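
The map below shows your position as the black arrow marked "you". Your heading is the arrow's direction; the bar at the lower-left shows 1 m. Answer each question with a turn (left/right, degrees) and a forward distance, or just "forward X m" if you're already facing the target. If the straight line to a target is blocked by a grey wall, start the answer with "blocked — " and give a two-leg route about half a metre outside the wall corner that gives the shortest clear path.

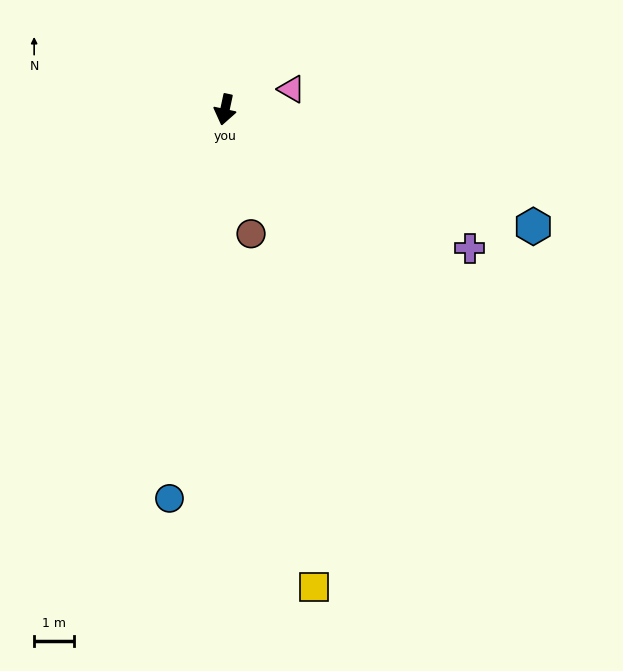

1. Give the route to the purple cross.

turn left 73°, forward 7.0 m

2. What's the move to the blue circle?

turn left 4°, forward 9.8 m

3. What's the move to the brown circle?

turn left 24°, forward 3.2 m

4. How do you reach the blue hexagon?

turn left 81°, forward 8.2 m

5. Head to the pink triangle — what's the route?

turn left 119°, forward 1.7 m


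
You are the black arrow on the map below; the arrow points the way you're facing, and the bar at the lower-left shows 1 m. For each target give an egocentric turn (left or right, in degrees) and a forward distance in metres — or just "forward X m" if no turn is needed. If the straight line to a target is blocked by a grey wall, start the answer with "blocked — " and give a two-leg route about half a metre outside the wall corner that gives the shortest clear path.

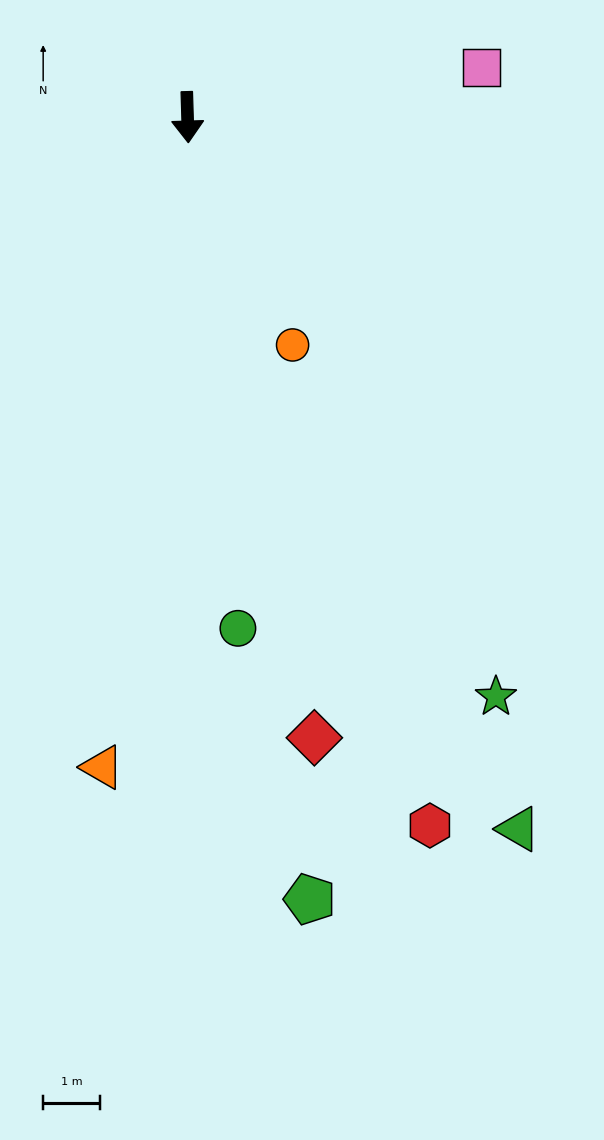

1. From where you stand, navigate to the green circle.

turn left 4°, forward 9.0 m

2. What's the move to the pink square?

turn left 98°, forward 5.2 m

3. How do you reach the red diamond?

turn left 10°, forward 11.1 m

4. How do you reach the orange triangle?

turn right 9°, forward 11.5 m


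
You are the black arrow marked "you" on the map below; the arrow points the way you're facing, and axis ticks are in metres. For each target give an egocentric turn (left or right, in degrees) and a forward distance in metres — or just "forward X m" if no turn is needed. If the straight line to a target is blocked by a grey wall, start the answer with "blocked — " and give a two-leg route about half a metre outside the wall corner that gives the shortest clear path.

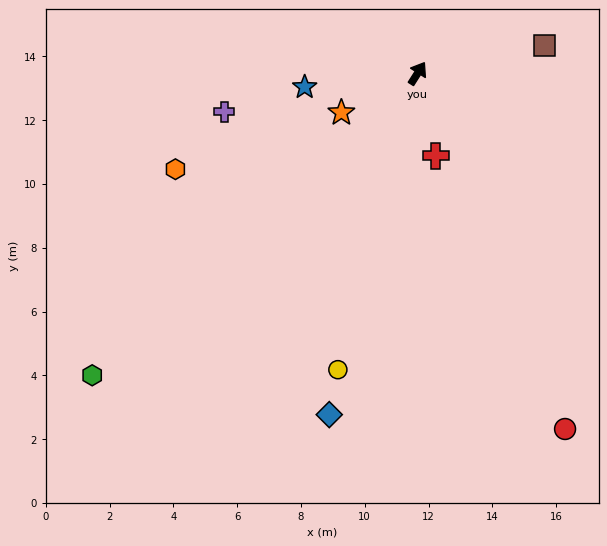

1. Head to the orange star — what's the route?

turn left 150°, forward 2.7 m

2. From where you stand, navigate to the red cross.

turn right 135°, forward 2.7 m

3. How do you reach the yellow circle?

turn right 163°, forward 9.6 m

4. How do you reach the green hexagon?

turn left 165°, forward 13.9 m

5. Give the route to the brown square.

turn right 45°, forward 4.1 m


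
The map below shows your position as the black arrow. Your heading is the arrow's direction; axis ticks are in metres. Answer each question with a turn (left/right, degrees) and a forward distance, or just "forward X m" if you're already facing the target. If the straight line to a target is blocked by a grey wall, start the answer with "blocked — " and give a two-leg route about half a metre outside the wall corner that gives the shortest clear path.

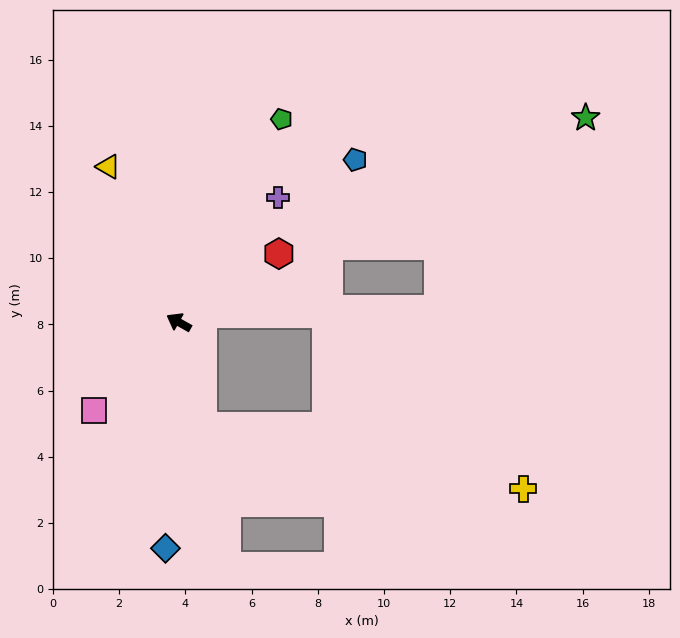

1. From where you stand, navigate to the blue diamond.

turn left 116°, forward 6.8 m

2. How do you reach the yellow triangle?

turn right 36°, forward 5.2 m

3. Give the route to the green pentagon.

turn right 88°, forward 6.9 m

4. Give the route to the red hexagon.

turn right 116°, forward 3.7 m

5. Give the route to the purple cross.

turn right 99°, forward 4.8 m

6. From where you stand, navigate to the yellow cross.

blocked — turn left 132°, forward 3.2 m, then turn left 66°, forward 9.9 m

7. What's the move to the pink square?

turn left 75°, forward 3.7 m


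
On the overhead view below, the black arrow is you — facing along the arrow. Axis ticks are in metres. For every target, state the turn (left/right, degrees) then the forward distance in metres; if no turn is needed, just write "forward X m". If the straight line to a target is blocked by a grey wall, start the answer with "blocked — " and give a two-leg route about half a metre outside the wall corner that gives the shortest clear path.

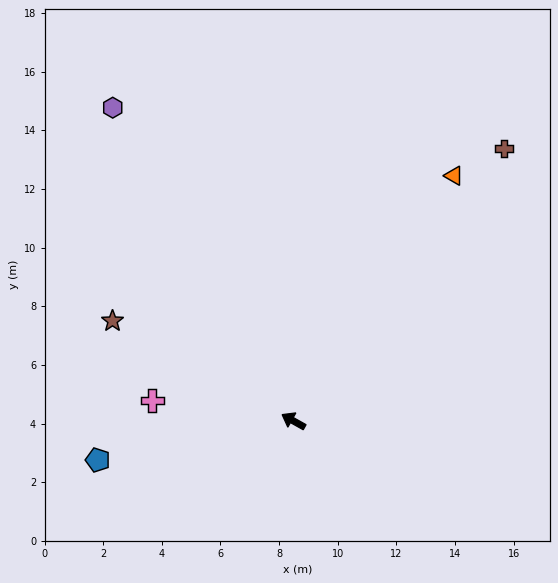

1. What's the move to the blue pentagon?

turn left 41°, forward 6.8 m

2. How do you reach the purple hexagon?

turn right 31°, forward 12.3 m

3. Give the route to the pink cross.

turn left 21°, forward 4.9 m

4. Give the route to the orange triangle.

turn right 94°, forward 10.0 m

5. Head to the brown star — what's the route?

forward 7.1 m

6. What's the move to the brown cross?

turn right 98°, forward 11.7 m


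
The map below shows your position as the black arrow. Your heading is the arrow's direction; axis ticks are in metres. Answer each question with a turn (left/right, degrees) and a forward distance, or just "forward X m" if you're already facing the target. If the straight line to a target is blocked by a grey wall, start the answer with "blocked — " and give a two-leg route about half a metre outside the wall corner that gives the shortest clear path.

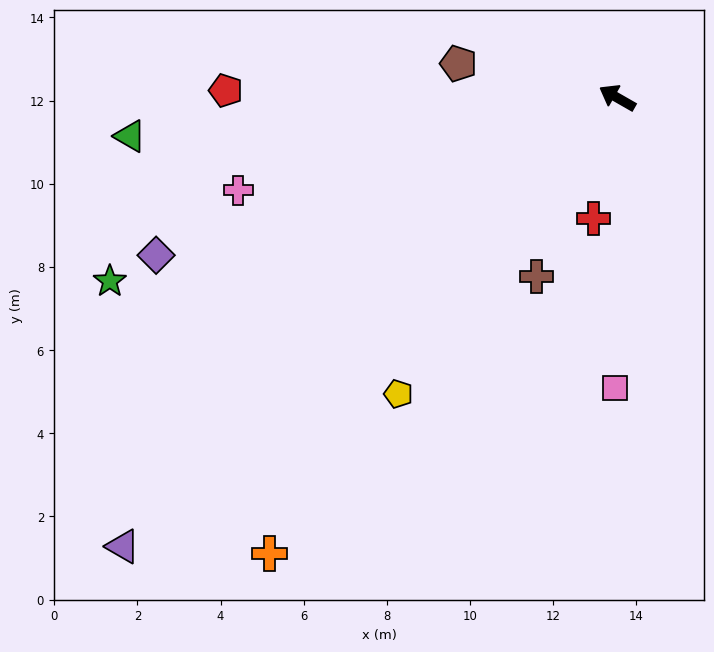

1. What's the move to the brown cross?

turn left 95°, forward 4.7 m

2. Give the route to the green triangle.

turn left 34°, forward 11.8 m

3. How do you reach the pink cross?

turn left 44°, forward 9.4 m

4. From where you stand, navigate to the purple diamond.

turn left 49°, forward 11.7 m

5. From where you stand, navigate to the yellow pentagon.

turn left 83°, forward 8.9 m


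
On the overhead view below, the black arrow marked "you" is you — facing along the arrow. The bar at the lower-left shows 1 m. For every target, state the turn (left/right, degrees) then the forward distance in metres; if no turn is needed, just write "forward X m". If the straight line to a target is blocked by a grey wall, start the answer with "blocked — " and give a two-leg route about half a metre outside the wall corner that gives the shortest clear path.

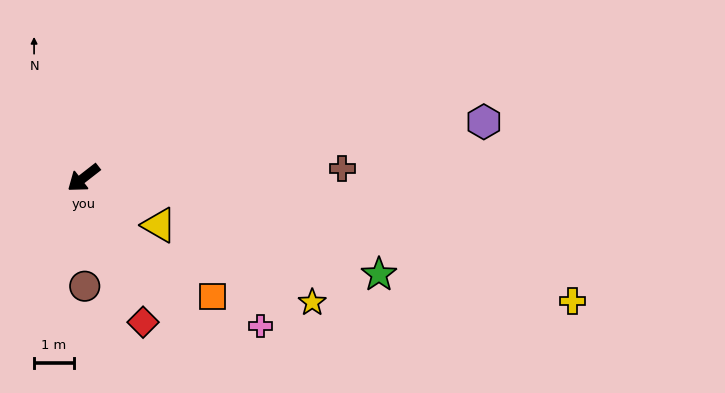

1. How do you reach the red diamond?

turn left 74°, forward 3.9 m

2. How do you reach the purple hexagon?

turn left 150°, forward 10.2 m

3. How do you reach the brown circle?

turn left 53°, forward 2.7 m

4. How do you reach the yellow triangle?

turn left 110°, forward 2.3 m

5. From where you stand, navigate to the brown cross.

turn left 144°, forward 6.5 m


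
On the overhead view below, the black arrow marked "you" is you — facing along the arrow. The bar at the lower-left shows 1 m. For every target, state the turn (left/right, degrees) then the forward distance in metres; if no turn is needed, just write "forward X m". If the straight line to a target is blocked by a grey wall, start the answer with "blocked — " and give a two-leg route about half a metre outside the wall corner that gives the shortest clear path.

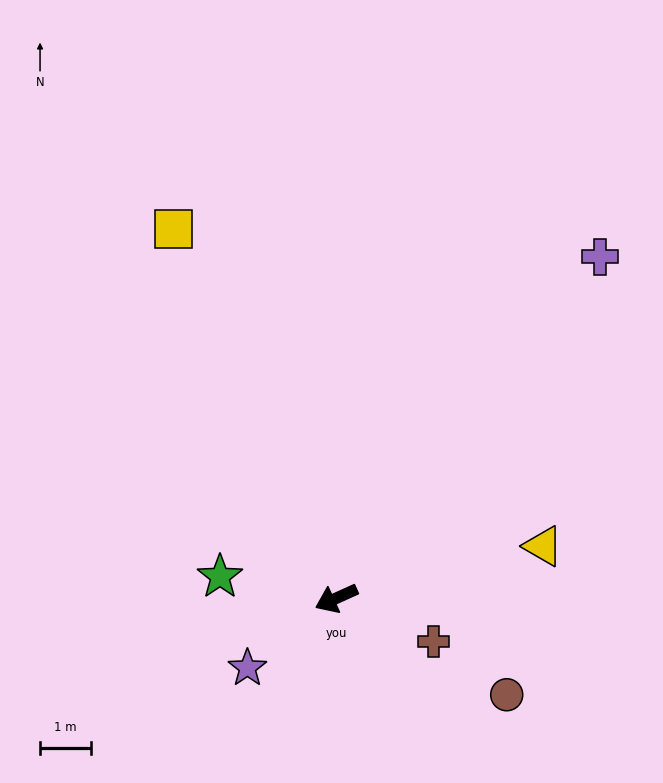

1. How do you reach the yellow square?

turn right 91°, forward 7.9 m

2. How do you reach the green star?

turn right 35°, forward 2.3 m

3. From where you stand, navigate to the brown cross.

turn left 132°, forward 2.1 m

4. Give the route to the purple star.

turn left 14°, forward 2.2 m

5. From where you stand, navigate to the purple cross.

turn right 152°, forward 8.4 m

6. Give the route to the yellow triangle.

turn left 170°, forward 4.2 m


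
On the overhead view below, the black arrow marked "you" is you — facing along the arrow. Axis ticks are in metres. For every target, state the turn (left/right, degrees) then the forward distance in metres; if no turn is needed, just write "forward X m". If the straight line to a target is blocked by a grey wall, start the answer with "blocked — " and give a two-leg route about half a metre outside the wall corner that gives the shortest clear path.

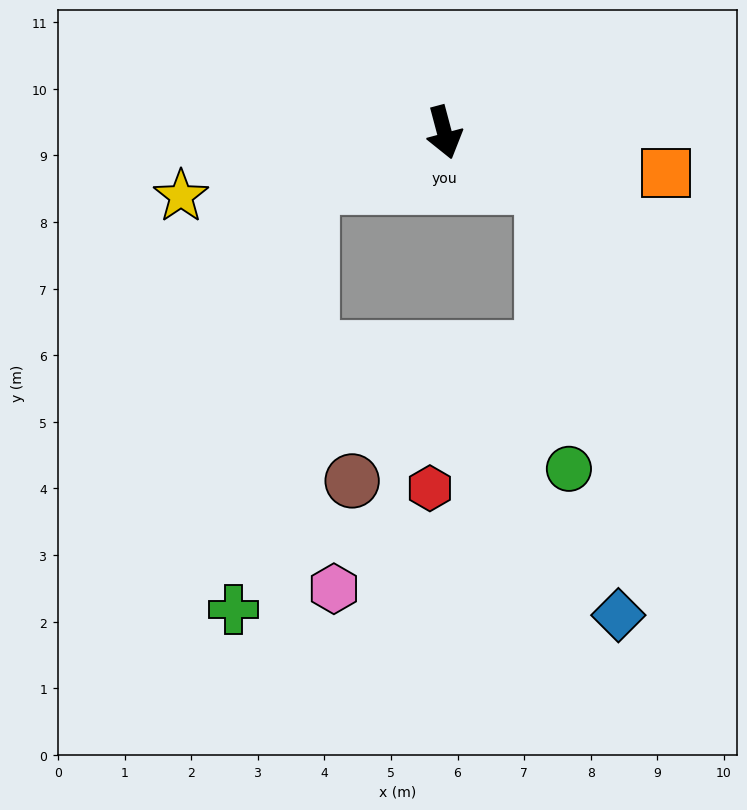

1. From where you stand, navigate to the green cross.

blocked — turn right 83°, forward 2.2 m, then turn left 58°, forward 6.5 m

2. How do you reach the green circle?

blocked — turn left 47°, forward 1.7 m, then turn right 57°, forward 4.3 m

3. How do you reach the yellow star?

turn right 91°, forward 4.1 m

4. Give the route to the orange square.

turn left 65°, forward 3.4 m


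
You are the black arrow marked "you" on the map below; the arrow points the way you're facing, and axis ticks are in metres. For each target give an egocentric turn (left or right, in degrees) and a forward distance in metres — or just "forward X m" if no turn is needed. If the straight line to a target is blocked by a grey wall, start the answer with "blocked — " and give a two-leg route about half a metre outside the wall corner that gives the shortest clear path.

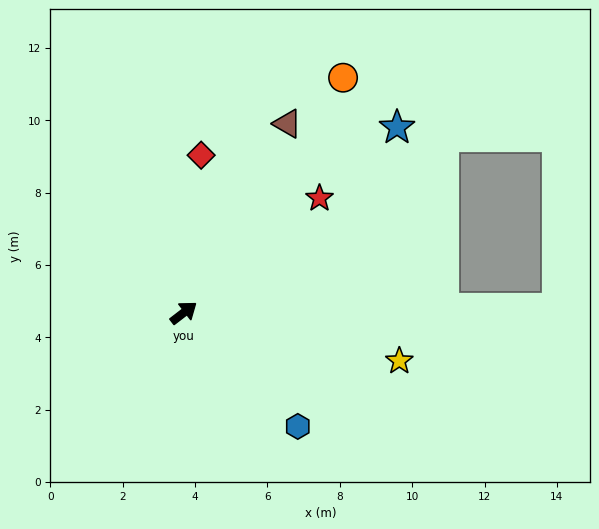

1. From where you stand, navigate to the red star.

turn left 3°, forward 4.9 m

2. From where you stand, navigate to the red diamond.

turn left 46°, forward 4.4 m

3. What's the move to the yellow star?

turn right 50°, forward 6.1 m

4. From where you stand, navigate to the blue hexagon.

turn right 83°, forward 4.5 m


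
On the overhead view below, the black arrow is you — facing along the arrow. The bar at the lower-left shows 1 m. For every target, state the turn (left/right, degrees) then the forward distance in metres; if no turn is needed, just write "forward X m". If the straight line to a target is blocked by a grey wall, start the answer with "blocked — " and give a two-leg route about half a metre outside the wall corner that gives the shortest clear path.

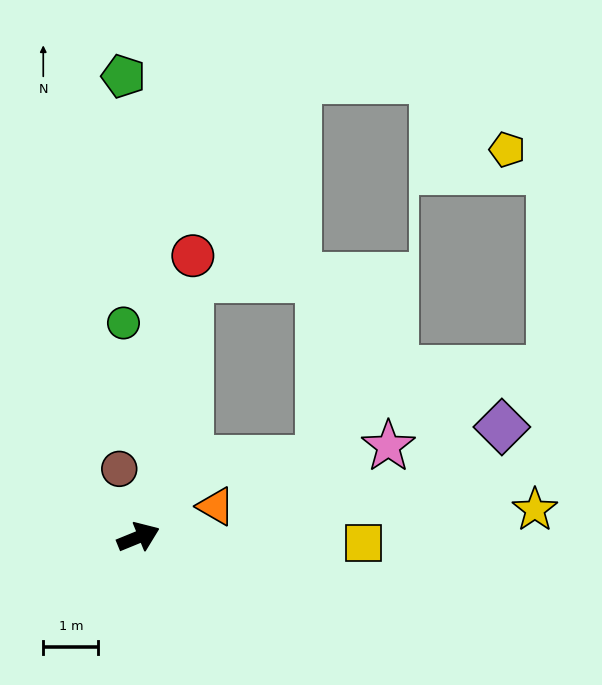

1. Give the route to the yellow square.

turn right 24°, forward 4.1 m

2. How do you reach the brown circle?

turn left 83°, forward 1.3 m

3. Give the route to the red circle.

turn left 57°, forward 5.2 m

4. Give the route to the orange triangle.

forward 1.5 m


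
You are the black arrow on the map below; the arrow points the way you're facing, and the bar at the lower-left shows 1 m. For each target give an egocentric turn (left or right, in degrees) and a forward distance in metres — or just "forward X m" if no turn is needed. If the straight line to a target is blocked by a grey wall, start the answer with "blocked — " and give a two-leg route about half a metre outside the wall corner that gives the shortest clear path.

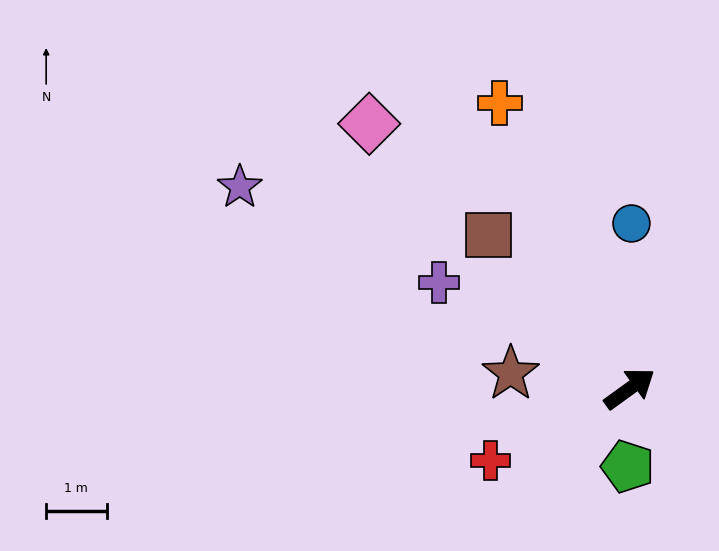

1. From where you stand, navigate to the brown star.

turn left 137°, forward 2.0 m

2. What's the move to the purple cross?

turn left 115°, forward 3.6 m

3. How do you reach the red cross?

turn left 171°, forward 2.6 m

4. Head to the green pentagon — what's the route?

turn right 127°, forward 1.3 m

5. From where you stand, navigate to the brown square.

turn left 97°, forward 3.5 m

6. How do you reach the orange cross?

turn left 79°, forward 5.2 m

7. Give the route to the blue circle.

turn left 53°, forward 2.7 m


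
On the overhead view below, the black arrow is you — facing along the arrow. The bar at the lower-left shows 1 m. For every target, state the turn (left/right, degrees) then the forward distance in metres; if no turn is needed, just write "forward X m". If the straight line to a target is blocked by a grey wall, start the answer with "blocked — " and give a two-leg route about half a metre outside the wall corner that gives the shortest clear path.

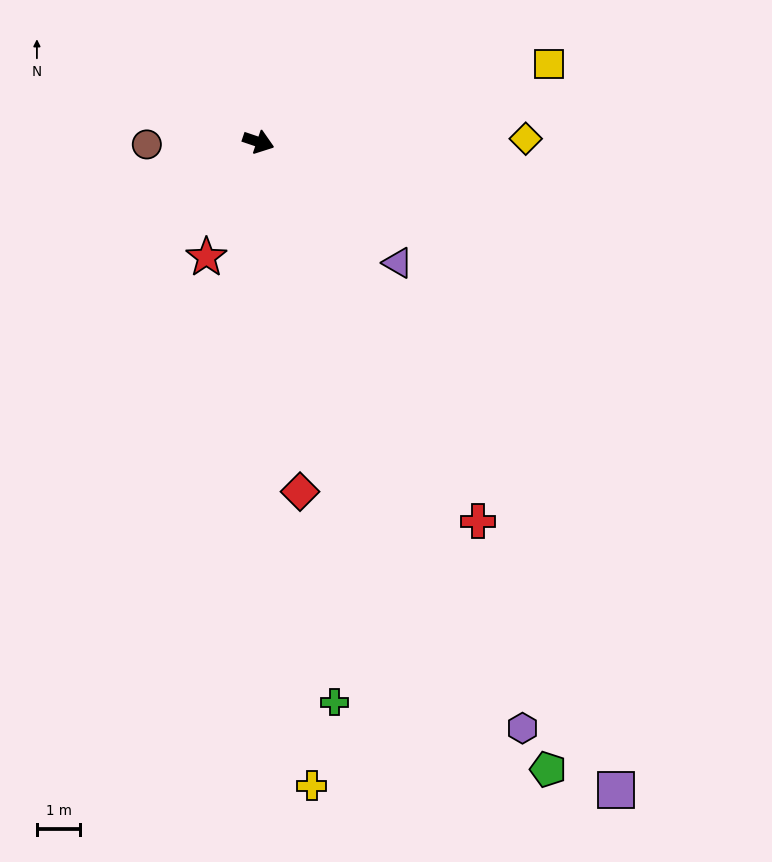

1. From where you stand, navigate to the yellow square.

turn left 34°, forward 6.9 m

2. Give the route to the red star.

turn right 96°, forward 2.9 m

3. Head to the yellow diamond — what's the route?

turn left 19°, forward 6.1 m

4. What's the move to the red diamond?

turn right 64°, forward 8.1 m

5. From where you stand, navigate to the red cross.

turn right 41°, forward 10.1 m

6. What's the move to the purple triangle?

turn right 22°, forward 4.2 m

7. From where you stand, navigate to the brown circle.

turn right 160°, forward 2.6 m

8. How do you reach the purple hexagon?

turn right 47°, forward 14.8 m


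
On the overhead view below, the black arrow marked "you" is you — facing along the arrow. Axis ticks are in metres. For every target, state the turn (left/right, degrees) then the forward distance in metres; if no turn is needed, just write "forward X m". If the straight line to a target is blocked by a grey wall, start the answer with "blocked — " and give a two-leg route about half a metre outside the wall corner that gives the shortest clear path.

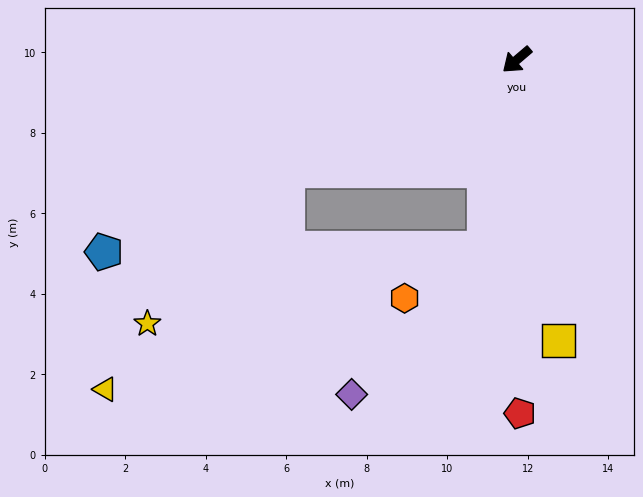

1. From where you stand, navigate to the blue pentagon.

turn right 15°, forward 11.3 m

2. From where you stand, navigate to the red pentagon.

turn left 50°, forward 8.8 m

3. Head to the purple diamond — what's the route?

blocked — turn left 40°, forward 4.7 m, then turn right 33°, forward 4.9 m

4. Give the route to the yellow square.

turn left 58°, forward 7.1 m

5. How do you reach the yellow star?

blocked — turn right 15°, forward 6.3 m, then turn left 22°, forward 5.2 m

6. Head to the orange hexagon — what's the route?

blocked — turn left 40°, forward 4.7 m, then turn right 48°, forward 2.3 m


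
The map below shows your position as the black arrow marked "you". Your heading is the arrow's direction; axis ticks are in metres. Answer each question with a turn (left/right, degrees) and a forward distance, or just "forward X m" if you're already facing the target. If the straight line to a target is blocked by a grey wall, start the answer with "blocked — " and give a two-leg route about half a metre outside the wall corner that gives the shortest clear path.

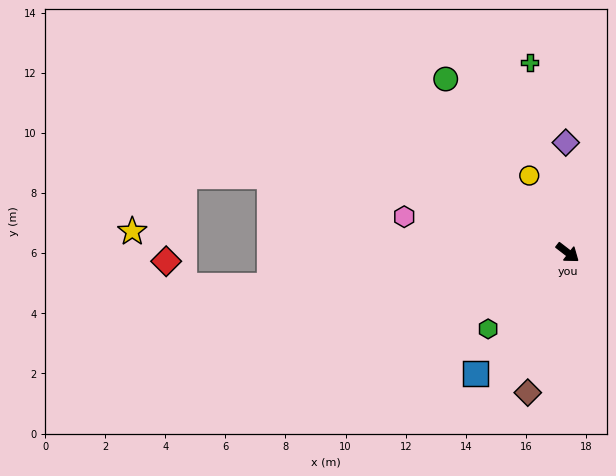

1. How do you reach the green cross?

turn left 139°, forward 6.4 m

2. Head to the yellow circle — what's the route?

turn left 154°, forward 2.9 m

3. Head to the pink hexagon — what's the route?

turn right 155°, forward 5.6 m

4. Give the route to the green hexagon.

turn right 99°, forward 3.7 m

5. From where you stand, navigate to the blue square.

turn right 90°, forward 5.1 m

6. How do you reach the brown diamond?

turn right 68°, forward 4.8 m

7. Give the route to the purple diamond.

turn left 129°, forward 3.7 m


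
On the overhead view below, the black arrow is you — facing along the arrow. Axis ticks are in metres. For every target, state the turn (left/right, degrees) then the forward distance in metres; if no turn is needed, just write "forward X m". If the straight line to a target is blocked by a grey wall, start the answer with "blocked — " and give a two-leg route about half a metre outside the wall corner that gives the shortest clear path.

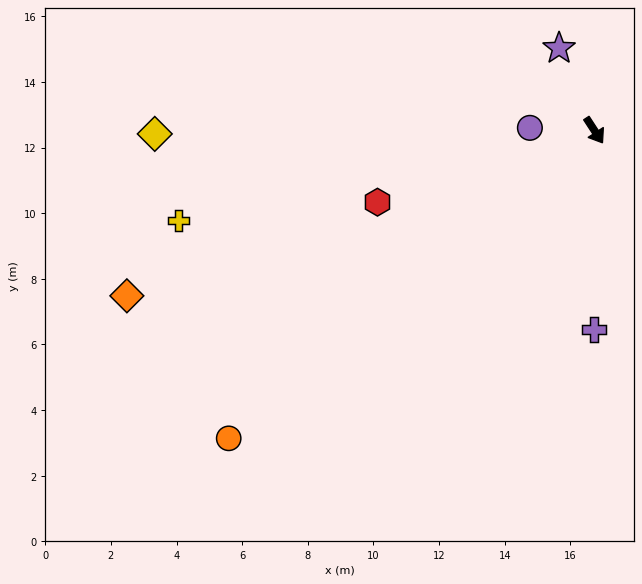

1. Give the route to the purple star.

turn left 170°, forward 2.7 m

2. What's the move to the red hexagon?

turn right 105°, forward 7.0 m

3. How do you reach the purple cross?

turn right 33°, forward 6.1 m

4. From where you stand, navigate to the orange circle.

turn right 83°, forward 14.6 m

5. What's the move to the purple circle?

turn right 125°, forward 2.0 m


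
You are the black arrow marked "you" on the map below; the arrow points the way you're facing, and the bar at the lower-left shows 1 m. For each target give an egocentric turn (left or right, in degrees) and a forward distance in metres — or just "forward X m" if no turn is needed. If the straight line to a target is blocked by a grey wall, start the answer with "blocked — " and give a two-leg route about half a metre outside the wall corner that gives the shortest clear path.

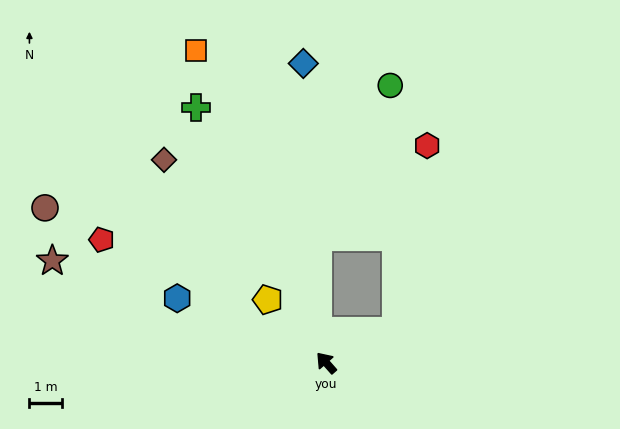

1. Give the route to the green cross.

turn right 14°, forward 8.7 m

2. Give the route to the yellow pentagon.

forward 2.6 m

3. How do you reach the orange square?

turn right 19°, forward 10.3 m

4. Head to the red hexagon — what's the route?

blocked — turn right 107°, forward 2.3 m, then turn left 56°, forward 5.7 m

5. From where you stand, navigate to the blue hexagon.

turn left 25°, forward 5.0 m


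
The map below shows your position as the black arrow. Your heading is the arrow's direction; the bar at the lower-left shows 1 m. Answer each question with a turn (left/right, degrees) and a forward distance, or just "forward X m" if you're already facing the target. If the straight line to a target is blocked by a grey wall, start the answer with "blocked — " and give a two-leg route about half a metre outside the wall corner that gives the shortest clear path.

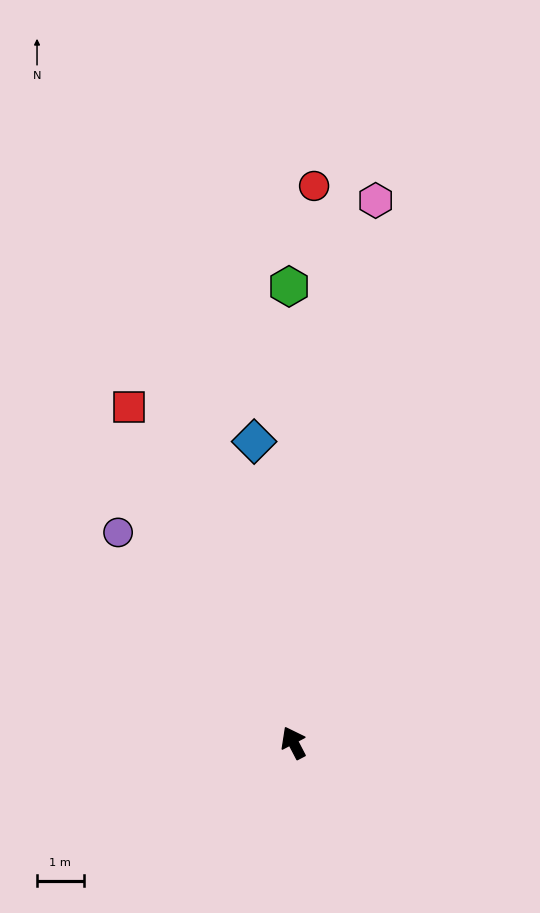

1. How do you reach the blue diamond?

turn right 20°, forward 6.5 m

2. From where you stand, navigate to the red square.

forward 8.0 m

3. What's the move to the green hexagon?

turn right 27°, forward 9.8 m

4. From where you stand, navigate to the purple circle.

turn left 12°, forward 5.9 m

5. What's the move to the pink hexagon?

turn right 36°, forward 11.8 m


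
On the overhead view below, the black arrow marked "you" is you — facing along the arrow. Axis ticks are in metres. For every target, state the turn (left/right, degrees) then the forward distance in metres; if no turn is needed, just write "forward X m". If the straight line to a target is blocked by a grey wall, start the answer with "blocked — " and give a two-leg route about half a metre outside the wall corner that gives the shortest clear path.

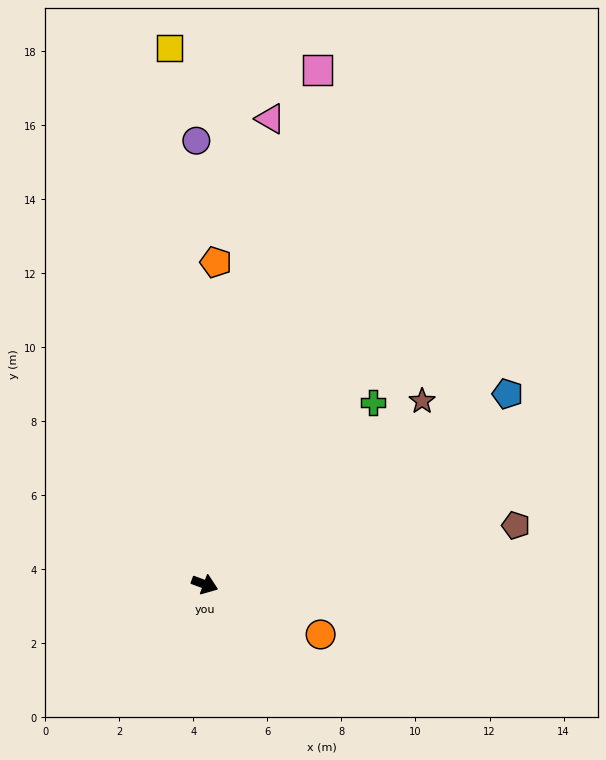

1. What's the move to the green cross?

turn left 68°, forward 6.7 m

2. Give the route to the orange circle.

turn right 3°, forward 3.4 m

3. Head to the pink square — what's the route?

turn left 98°, forward 14.2 m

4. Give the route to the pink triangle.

turn left 102°, forward 12.7 m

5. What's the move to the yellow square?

turn left 114°, forward 14.5 m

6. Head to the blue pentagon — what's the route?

turn left 53°, forward 9.7 m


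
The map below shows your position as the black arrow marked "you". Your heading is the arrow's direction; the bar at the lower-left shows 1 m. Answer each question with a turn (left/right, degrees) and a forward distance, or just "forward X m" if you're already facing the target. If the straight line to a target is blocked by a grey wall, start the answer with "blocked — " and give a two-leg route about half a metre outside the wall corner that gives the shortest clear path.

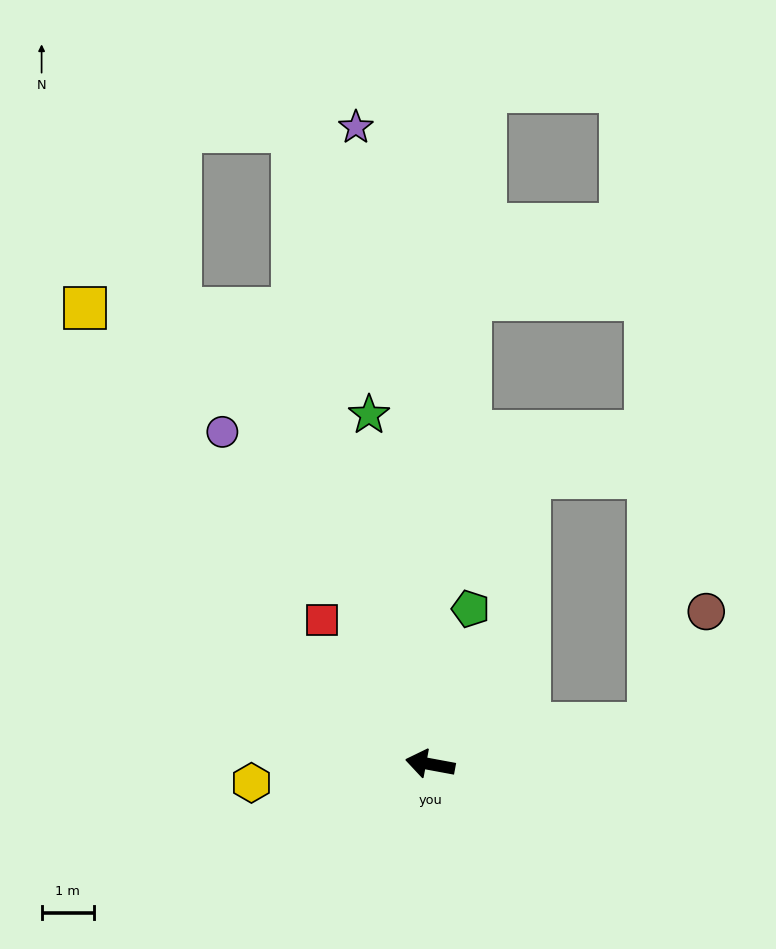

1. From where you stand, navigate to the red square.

turn right 43°, forward 3.5 m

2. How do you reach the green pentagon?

turn right 94°, forward 3.1 m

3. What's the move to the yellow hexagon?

turn left 16°, forward 3.4 m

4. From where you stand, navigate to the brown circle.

blocked — turn right 159°, forward 4.3 m, then turn left 53°, forward 2.4 m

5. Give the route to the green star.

turn right 70°, forward 6.8 m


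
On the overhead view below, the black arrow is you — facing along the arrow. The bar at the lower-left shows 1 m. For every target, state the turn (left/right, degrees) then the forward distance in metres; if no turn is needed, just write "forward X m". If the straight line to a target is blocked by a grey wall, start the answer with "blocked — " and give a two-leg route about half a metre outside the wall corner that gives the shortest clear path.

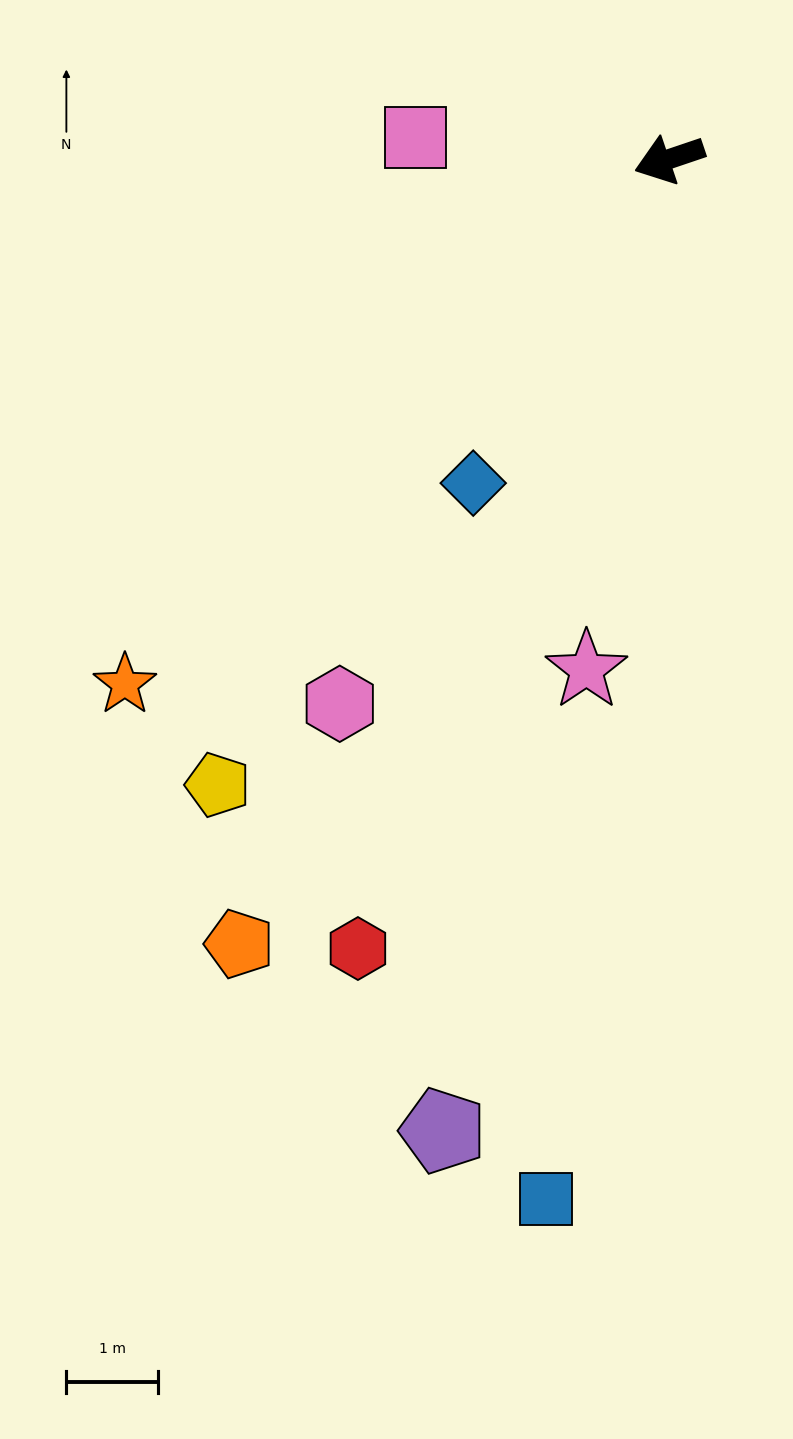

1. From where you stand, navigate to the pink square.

turn right 23°, forward 2.8 m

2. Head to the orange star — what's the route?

turn left 25°, forward 8.2 m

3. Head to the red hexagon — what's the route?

turn left 50°, forward 9.2 m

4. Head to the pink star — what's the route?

turn left 62°, forward 5.6 m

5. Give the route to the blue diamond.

turn left 40°, forward 4.1 m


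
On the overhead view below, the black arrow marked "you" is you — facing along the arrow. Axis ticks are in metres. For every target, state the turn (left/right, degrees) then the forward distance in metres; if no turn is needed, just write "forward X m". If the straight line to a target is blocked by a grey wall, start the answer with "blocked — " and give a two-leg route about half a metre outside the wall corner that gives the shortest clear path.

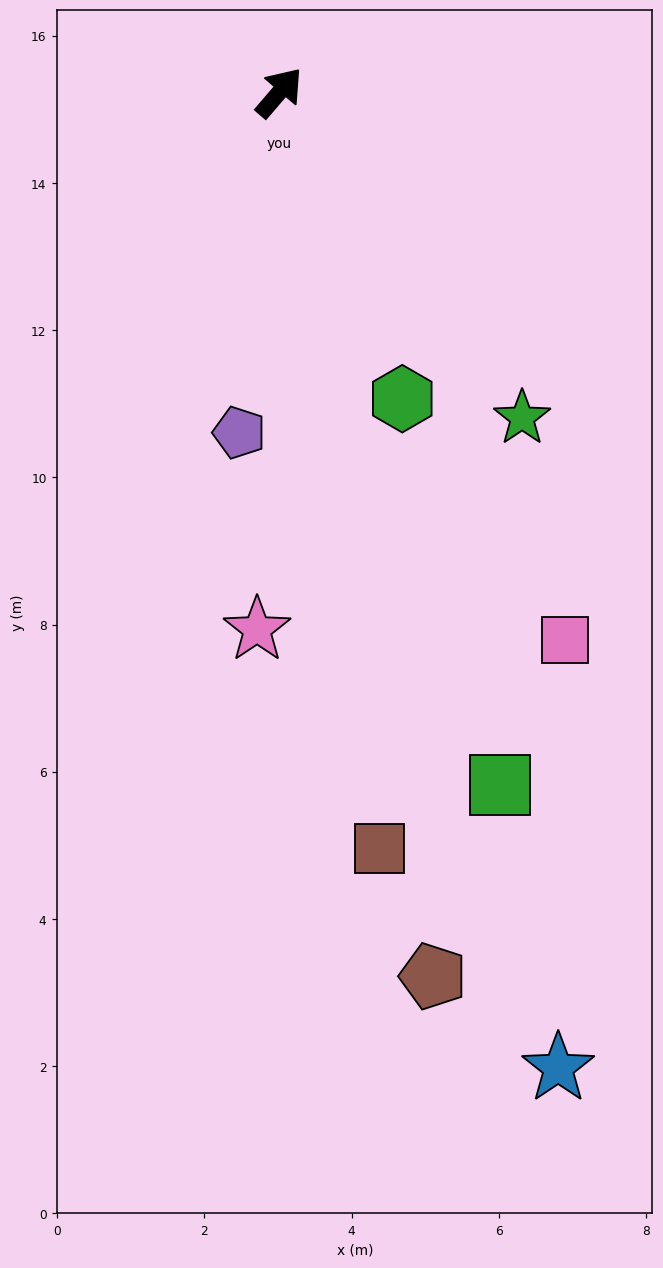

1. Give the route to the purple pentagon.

turn right 146°, forward 4.7 m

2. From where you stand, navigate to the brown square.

turn right 132°, forward 10.4 m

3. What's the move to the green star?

turn right 103°, forward 5.5 m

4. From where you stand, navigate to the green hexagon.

turn right 117°, forward 4.5 m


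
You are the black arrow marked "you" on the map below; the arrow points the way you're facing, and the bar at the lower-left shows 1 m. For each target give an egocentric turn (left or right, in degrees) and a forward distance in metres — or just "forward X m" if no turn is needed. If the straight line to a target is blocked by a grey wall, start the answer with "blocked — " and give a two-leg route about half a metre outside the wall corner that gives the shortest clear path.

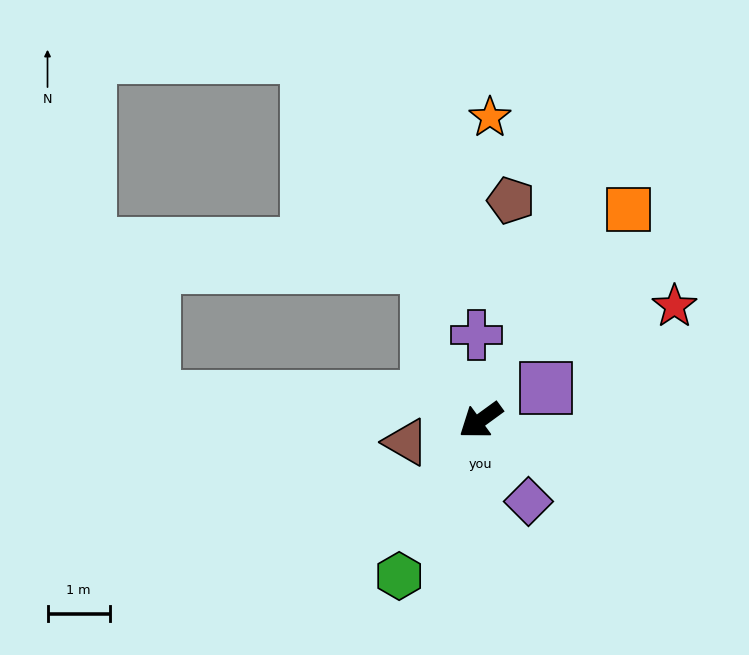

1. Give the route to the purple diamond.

turn left 84°, forward 1.5 m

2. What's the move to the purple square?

turn left 170°, forward 1.2 m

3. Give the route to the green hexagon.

turn left 26°, forward 2.8 m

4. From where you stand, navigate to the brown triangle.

turn right 20°, forward 1.2 m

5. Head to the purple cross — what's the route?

turn right 123°, forward 1.4 m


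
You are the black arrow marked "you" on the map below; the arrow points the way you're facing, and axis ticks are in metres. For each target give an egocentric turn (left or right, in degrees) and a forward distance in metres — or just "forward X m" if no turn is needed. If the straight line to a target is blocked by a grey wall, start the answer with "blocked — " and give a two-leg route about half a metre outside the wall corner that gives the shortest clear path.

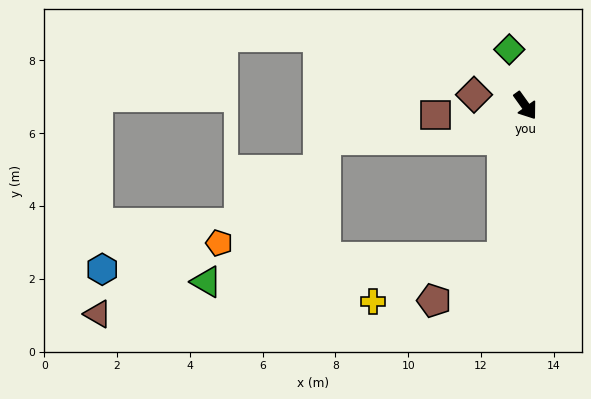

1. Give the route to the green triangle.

blocked — turn right 44°, forward 4.2 m, then turn right 77°, forward 8.1 m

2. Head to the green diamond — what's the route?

turn left 160°, forward 1.6 m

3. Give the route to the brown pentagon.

blocked — turn right 44°, forward 4.2 m, then turn right 49°, forward 2.2 m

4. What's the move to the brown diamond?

turn right 138°, forward 1.4 m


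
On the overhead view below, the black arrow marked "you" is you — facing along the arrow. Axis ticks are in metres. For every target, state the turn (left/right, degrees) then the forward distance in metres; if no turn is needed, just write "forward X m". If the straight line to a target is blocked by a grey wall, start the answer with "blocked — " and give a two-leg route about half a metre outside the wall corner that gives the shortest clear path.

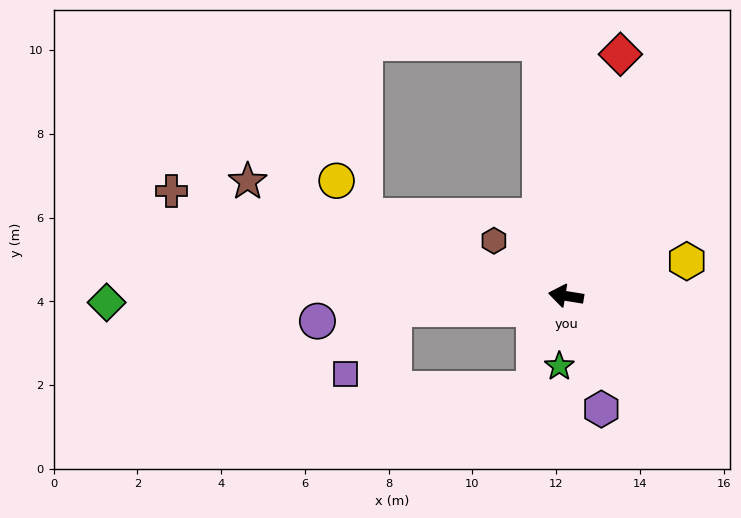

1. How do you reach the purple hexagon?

turn left 117°, forward 2.8 m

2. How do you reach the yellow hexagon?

turn right 155°, forward 3.0 m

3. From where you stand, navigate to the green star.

turn left 94°, forward 1.7 m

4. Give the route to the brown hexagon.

turn right 28°, forward 2.2 m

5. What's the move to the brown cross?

turn right 6°, forward 9.7 m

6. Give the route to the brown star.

turn right 11°, forward 8.1 m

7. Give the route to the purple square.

blocked — turn left 14°, forward 4.1 m, then turn left 49°, forward 1.9 m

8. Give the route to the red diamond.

turn right 93°, forward 5.9 m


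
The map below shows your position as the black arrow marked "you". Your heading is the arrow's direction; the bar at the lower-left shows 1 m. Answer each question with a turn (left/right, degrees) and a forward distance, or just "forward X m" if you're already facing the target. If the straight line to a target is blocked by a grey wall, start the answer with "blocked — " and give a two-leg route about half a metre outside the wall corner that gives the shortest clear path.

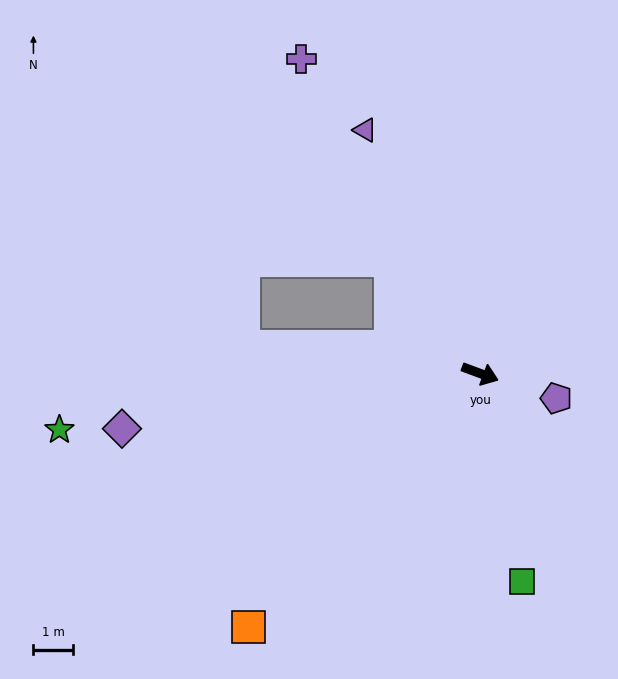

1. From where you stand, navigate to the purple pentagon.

turn left 2°, forward 2.0 m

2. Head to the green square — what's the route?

turn right 58°, forward 5.3 m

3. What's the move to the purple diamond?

turn right 151°, forward 9.1 m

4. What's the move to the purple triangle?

turn left 136°, forward 6.8 m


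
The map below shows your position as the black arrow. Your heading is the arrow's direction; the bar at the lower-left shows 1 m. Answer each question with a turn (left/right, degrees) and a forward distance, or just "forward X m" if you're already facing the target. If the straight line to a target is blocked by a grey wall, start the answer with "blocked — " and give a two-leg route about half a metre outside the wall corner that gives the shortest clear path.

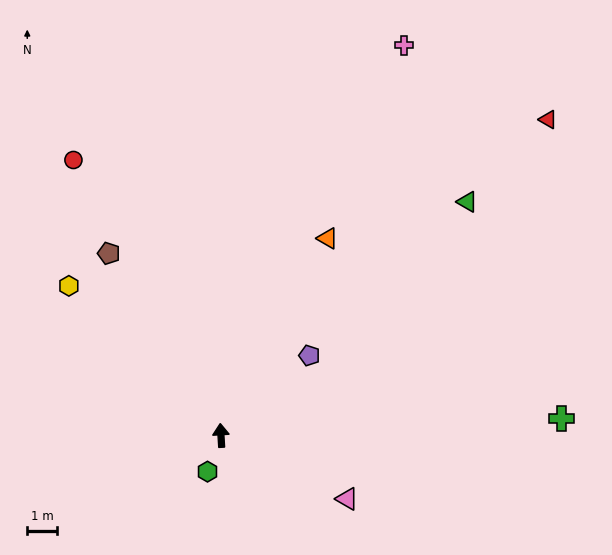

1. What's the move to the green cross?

turn right 91°, forward 11.5 m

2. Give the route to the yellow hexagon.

turn left 42°, forward 7.2 m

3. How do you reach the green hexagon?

turn left 156°, forward 1.3 m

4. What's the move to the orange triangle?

turn right 32°, forward 7.5 m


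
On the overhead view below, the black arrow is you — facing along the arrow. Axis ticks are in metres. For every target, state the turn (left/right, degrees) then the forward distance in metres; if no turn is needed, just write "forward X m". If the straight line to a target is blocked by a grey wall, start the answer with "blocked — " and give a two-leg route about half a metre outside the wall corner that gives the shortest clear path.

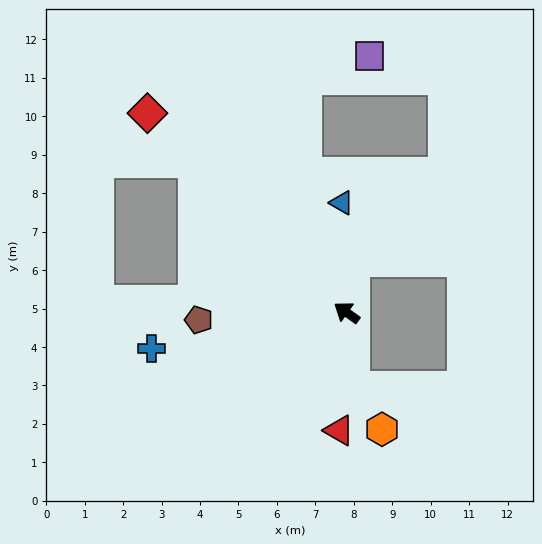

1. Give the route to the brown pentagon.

turn left 38°, forward 3.9 m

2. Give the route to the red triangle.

turn left 122°, forward 3.1 m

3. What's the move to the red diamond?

turn right 10°, forward 7.3 m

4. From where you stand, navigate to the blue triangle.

turn right 52°, forward 2.9 m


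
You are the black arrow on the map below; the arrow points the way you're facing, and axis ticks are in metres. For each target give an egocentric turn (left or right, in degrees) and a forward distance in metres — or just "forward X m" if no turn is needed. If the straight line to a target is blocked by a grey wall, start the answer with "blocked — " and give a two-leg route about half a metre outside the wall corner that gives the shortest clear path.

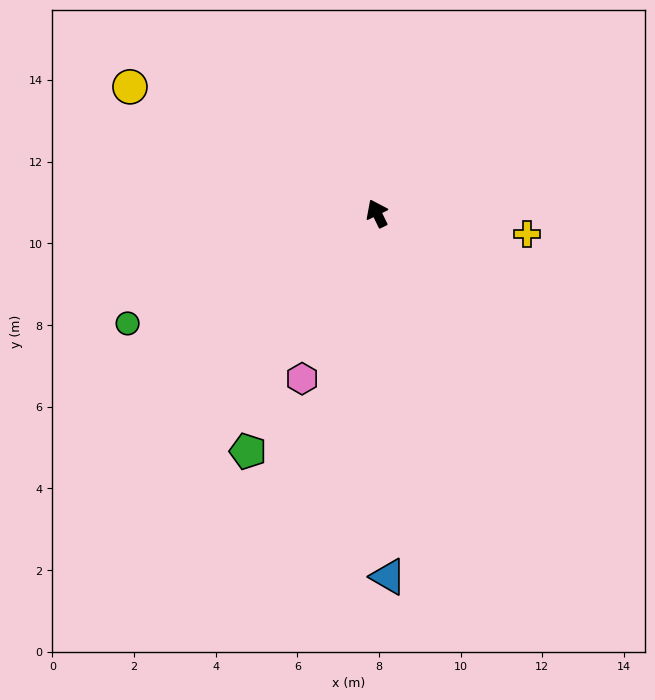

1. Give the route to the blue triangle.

turn left 156°, forward 8.9 m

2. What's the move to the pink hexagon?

turn left 130°, forward 4.4 m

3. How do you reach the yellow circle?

turn left 37°, forward 6.8 m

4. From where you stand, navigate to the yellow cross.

turn right 124°, forward 3.7 m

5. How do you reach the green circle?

turn left 88°, forward 6.7 m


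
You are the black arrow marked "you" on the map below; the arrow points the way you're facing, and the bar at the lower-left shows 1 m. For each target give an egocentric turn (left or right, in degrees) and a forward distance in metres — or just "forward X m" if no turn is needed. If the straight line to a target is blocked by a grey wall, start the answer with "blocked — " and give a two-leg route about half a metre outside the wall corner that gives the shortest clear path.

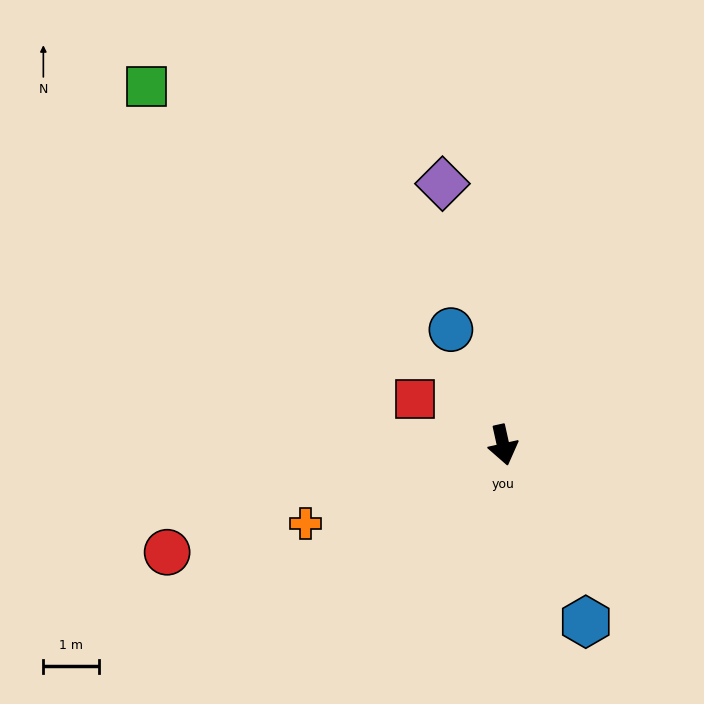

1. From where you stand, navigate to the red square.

turn right 130°, forward 1.8 m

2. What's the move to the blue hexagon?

turn left 13°, forward 3.5 m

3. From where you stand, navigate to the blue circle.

turn right 168°, forward 2.3 m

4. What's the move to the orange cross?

turn right 81°, forward 3.8 m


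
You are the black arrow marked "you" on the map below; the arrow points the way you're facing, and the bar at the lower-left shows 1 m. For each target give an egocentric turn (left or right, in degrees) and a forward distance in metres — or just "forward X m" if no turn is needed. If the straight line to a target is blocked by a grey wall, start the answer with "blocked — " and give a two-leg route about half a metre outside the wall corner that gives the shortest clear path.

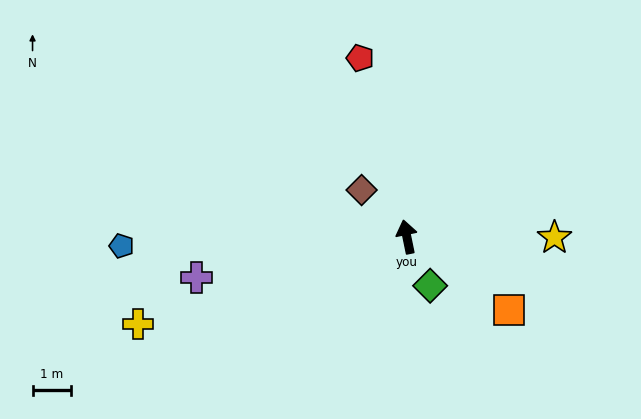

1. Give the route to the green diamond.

turn right 166°, forward 1.4 m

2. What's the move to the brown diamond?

turn left 32°, forward 1.7 m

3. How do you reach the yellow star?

turn right 102°, forward 3.9 m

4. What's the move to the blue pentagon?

turn left 80°, forward 7.5 m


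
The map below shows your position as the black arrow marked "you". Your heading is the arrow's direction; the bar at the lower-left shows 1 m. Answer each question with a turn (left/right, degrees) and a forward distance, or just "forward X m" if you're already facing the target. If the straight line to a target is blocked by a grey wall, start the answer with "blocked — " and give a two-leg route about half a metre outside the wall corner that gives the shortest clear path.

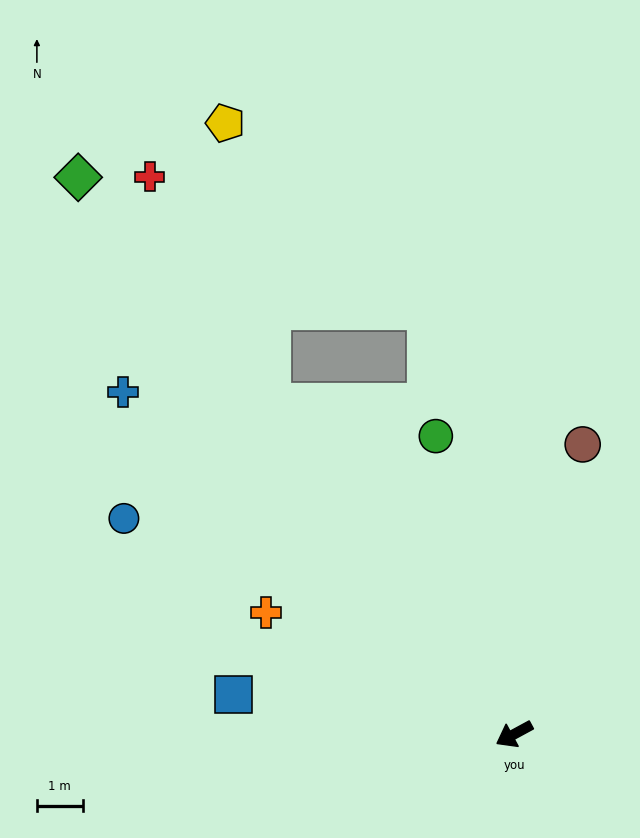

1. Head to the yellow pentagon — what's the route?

blocked — turn right 82°, forward 9.0 m, then turn right 27°, forward 6.2 m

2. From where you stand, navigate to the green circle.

turn right 104°, forward 6.7 m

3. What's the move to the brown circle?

turn right 132°, forward 6.5 m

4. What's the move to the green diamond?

turn right 80°, forward 15.5 m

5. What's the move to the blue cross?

turn right 70°, forward 11.4 m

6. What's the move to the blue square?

turn right 37°, forward 6.2 m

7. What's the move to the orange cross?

turn right 55°, forward 6.0 m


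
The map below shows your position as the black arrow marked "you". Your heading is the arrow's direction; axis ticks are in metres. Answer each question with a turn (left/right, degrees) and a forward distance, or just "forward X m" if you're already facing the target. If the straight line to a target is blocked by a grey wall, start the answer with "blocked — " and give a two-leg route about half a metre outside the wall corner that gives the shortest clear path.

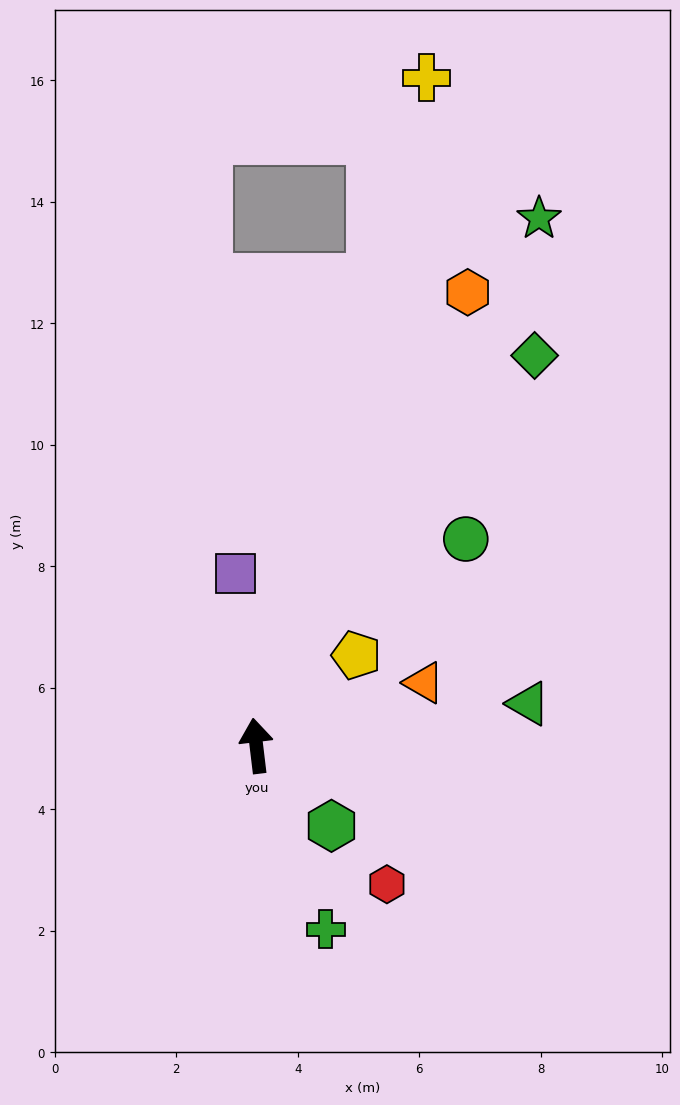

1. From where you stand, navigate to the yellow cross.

turn right 21°, forward 11.3 m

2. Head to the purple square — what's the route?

forward 2.8 m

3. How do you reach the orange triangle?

turn right 76°, forward 2.9 m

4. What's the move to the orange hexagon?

turn right 32°, forward 8.2 m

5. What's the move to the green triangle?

turn right 88°, forward 4.5 m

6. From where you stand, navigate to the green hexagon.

turn right 144°, forward 1.8 m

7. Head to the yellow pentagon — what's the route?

turn right 55°, forward 2.2 m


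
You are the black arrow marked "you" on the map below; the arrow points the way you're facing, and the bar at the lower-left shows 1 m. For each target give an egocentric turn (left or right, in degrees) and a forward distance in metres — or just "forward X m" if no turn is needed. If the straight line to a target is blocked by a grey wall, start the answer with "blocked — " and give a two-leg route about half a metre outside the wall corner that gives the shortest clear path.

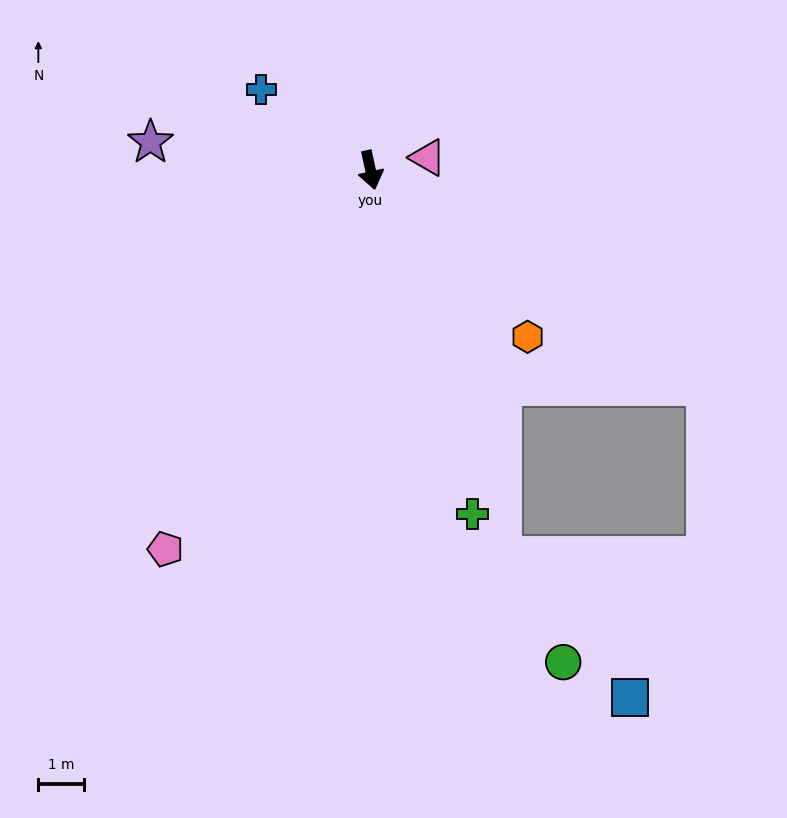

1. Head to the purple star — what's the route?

turn right 110°, forward 4.8 m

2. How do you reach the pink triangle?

turn left 90°, forward 1.3 m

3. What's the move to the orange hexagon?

turn left 31°, forward 5.0 m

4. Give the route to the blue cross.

turn right 139°, forward 3.0 m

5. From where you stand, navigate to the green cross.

turn left 4°, forward 7.8 m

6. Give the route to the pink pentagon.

turn right 41°, forward 9.4 m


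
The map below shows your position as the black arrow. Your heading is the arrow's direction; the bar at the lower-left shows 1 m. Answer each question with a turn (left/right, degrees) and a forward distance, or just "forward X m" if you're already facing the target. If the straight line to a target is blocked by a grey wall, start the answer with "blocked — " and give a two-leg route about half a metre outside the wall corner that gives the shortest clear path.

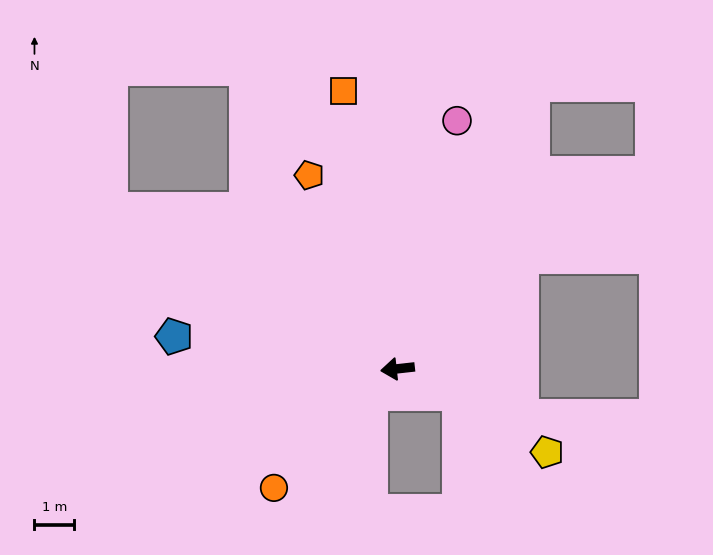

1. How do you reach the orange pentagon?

turn right 72°, forward 5.3 m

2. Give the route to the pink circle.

turn right 110°, forward 6.4 m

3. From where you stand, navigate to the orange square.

turn right 85°, forward 7.1 m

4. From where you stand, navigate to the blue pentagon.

turn right 15°, forward 5.6 m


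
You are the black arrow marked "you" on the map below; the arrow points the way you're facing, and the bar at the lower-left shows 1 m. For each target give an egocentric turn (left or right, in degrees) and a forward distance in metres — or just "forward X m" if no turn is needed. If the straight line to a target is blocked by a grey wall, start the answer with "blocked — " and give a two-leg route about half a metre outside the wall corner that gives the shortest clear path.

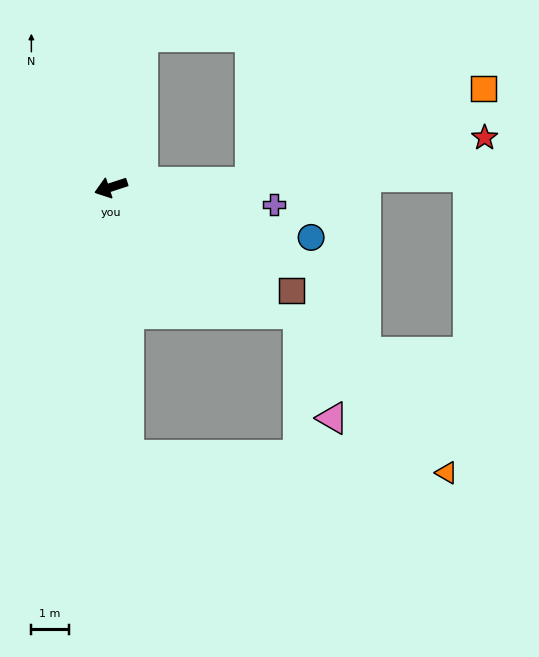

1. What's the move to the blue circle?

turn left 148°, forward 5.5 m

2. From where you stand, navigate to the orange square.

blocked — turn left 164°, forward 3.7 m, then turn left 20°, forward 6.7 m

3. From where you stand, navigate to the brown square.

turn left 132°, forward 5.6 m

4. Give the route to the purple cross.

turn left 156°, forward 4.4 m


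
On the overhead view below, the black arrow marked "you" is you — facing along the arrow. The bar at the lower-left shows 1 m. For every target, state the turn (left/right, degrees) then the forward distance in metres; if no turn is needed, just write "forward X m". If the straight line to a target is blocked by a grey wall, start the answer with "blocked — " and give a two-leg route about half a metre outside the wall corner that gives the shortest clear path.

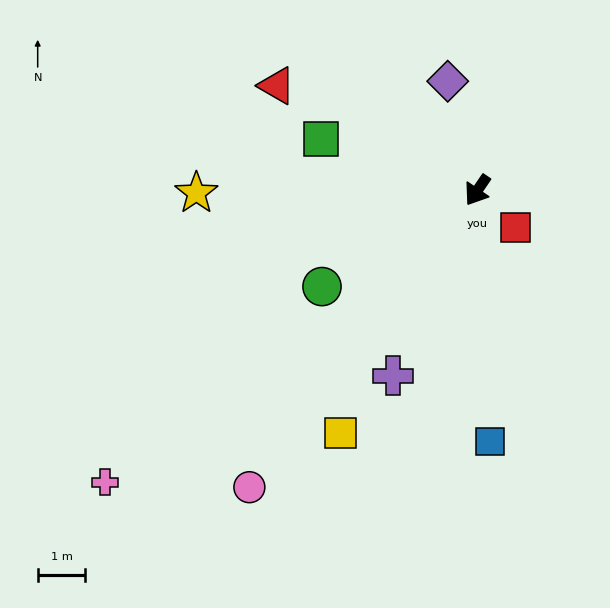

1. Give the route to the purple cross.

turn left 10°, forward 4.3 m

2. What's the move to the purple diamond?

turn right 131°, forward 2.4 m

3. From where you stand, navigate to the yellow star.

turn right 55°, forward 5.9 m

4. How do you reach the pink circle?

turn right 3°, forward 7.9 m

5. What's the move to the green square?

turn right 74°, forward 3.5 m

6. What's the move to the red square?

turn left 80°, forward 1.1 m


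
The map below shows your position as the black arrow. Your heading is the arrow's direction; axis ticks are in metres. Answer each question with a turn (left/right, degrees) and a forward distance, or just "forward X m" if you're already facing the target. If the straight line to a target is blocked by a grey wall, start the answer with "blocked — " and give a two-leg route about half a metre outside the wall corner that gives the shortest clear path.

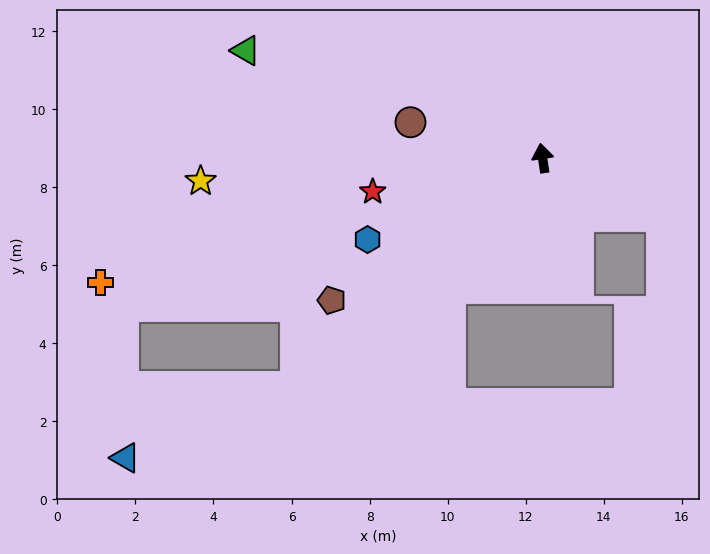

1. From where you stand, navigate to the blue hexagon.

turn left 106°, forward 4.9 m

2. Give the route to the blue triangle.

blocked — turn left 124°, forward 8.6 m, then turn right 20°, forward 4.7 m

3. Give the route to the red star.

turn left 93°, forward 4.4 m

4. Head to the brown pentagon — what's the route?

turn left 115°, forward 6.5 m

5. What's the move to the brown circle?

turn left 66°, forward 3.5 m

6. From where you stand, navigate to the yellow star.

turn left 85°, forward 8.8 m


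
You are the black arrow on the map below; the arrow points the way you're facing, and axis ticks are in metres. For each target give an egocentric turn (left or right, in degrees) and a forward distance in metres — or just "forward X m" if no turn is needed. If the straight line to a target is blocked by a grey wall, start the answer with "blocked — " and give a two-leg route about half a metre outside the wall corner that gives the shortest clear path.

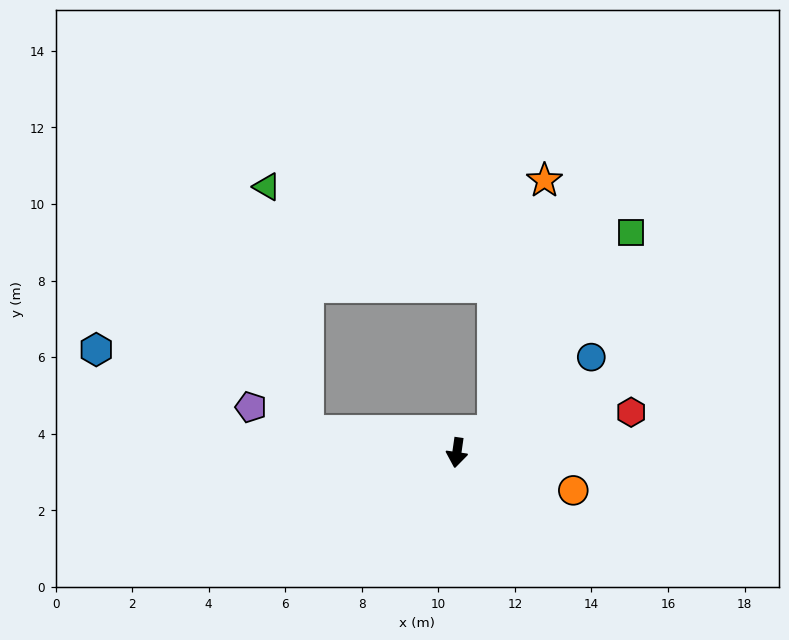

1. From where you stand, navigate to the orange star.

blocked — turn left 128°, forward 1.1 m, then turn left 49°, forward 6.7 m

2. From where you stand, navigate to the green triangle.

blocked — turn right 90°, forward 3.9 m, then turn right 72°, forward 6.5 m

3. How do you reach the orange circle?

turn left 80°, forward 3.2 m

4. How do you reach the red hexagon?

turn left 111°, forward 4.7 m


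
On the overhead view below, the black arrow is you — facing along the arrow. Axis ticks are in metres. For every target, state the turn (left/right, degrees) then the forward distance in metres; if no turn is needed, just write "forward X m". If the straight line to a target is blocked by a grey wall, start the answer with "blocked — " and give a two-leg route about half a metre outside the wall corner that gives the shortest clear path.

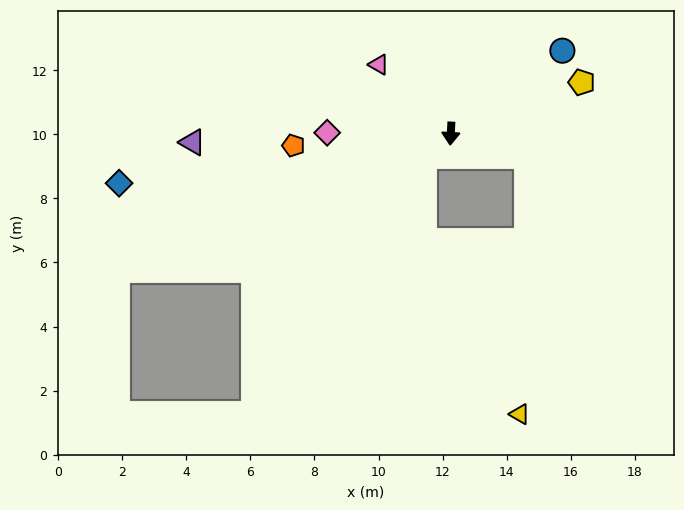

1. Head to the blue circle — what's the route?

turn left 130°, forward 4.3 m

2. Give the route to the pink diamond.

turn right 87°, forward 3.9 m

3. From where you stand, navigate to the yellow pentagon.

turn left 114°, forward 4.4 m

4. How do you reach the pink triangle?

turn right 131°, forward 3.1 m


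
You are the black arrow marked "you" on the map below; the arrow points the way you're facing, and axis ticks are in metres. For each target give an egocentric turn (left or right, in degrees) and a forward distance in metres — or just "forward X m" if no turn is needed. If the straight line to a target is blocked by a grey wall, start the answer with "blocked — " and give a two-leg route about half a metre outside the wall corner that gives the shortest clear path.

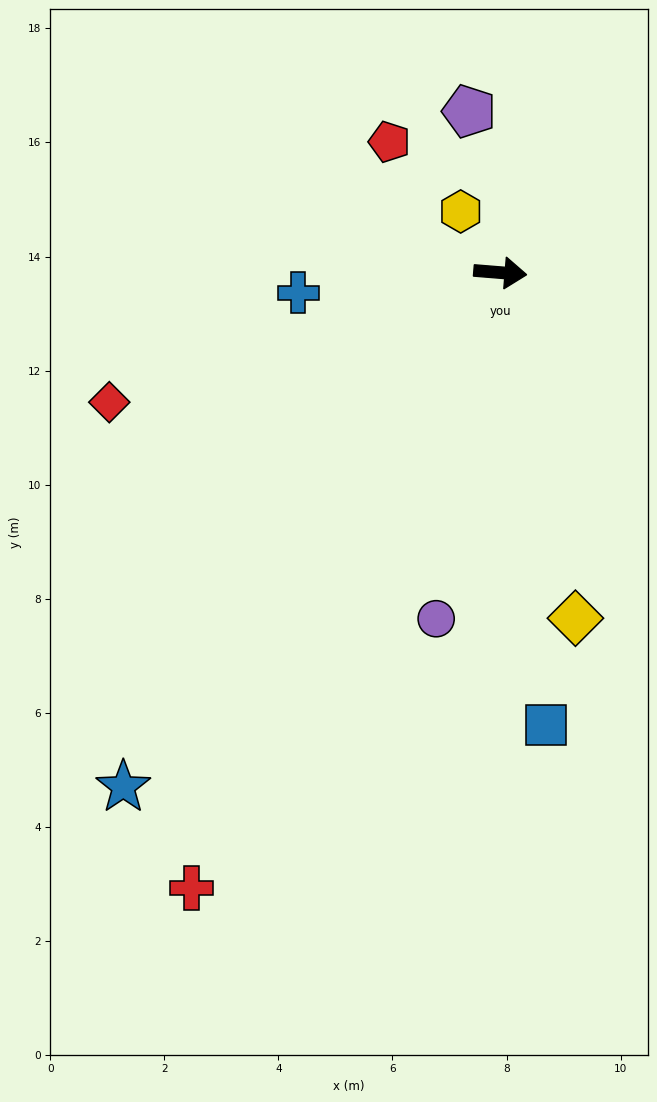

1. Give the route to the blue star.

turn right 122°, forward 11.2 m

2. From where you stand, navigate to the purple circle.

turn right 96°, forward 6.2 m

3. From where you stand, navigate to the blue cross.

turn right 170°, forward 3.6 m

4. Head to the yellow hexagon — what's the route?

turn left 128°, forward 1.3 m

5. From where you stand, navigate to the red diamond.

turn right 157°, forward 7.2 m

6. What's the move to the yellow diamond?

turn right 73°, forward 6.2 m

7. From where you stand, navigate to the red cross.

turn right 112°, forward 12.1 m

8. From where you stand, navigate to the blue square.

turn right 80°, forward 8.0 m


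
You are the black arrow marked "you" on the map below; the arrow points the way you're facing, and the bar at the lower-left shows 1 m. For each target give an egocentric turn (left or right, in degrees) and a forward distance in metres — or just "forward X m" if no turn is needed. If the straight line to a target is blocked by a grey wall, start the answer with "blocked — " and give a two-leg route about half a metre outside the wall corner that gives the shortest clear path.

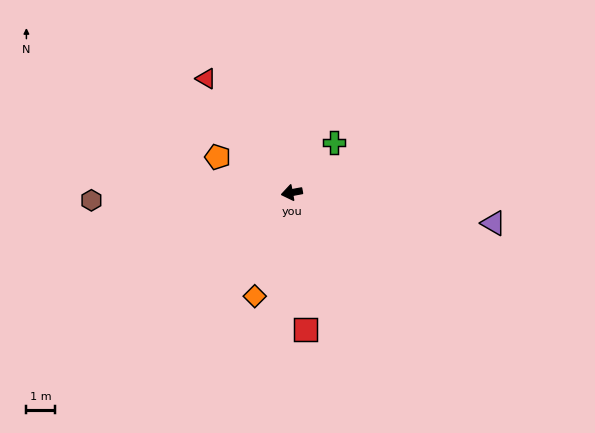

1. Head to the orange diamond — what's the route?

turn left 60°, forward 3.8 m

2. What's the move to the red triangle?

turn right 64°, forward 4.9 m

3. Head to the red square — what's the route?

turn left 85°, forward 4.7 m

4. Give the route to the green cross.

turn right 141°, forward 2.3 m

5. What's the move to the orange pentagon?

turn right 36°, forward 2.8 m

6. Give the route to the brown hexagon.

turn right 8°, forward 6.9 m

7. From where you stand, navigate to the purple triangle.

turn left 161°, forward 7.0 m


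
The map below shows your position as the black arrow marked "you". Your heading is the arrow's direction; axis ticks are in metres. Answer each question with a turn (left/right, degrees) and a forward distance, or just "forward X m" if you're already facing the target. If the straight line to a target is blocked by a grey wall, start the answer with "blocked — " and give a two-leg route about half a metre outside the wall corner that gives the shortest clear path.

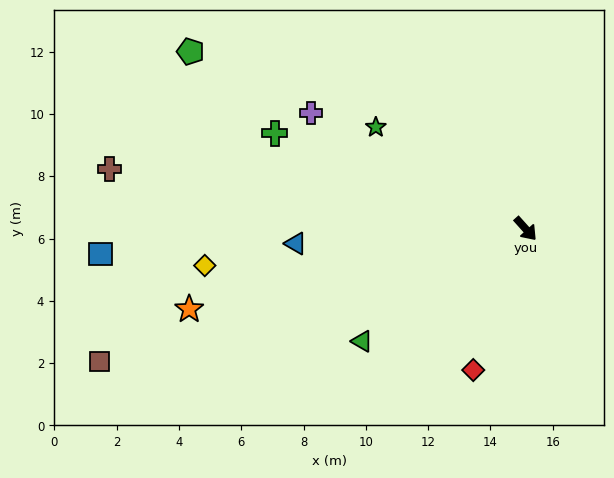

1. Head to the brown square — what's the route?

turn right 115°, forward 14.3 m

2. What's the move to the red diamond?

turn right 62°, forward 4.8 m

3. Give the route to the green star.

turn right 166°, forward 5.8 m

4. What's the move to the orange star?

turn right 118°, forward 11.1 m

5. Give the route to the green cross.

turn right 153°, forward 8.6 m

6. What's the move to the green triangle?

turn right 97°, forward 6.4 m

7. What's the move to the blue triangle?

turn right 128°, forward 7.4 m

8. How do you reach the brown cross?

turn right 140°, forward 13.5 m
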